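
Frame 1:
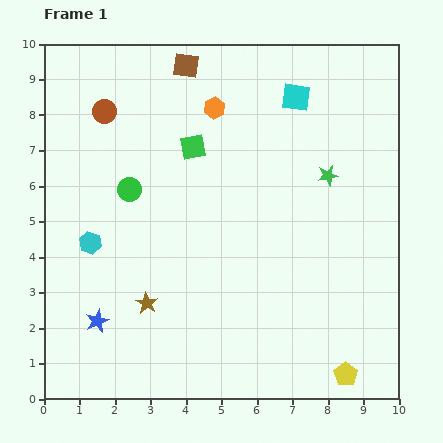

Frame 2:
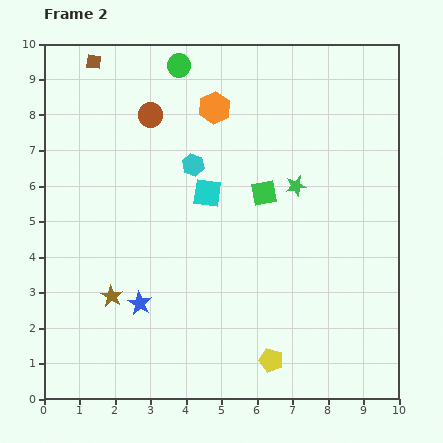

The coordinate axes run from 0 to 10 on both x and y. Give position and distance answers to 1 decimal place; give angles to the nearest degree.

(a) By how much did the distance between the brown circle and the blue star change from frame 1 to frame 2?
-0.6

Distance in frame 1: 5.9. Distance in frame 2: 5.3.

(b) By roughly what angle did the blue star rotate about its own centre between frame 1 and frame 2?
19° counter-clockwise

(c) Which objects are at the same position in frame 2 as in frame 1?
the orange hexagon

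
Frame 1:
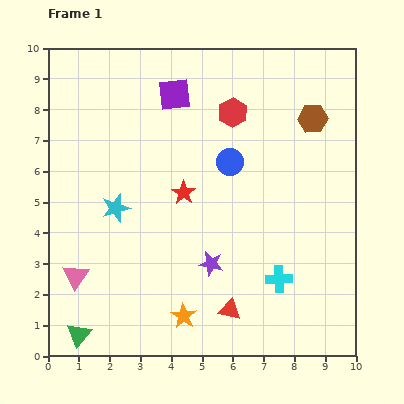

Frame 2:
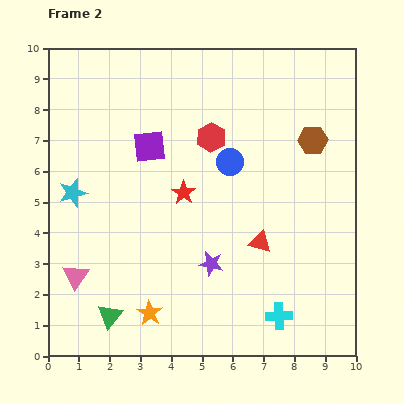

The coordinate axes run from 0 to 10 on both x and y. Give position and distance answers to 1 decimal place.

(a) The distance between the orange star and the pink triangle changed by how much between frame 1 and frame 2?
-1.0

Distance in frame 1: 3.7. Distance in frame 2: 2.7.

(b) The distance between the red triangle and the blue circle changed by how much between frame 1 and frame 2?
-2.0

Distance in frame 1: 4.8. Distance in frame 2: 2.8.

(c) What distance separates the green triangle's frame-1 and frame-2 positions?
1.2

The green triangle moved from (1.0, 0.7) to (2.0, 1.3), a distance of √(1.0² + 0.6²) ≈ 1.2.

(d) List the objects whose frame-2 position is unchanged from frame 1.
the pink triangle, the purple star, the red star, the blue circle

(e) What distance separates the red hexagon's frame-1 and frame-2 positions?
1.1

The red hexagon moved from (6.0, 7.9) to (5.3, 7.1), a distance of √(0.7² + 0.8²) ≈ 1.1.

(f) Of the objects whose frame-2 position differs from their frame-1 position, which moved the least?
the brown hexagon

(moved 0.7)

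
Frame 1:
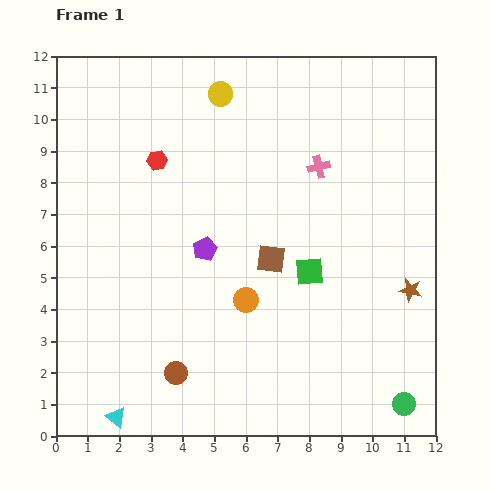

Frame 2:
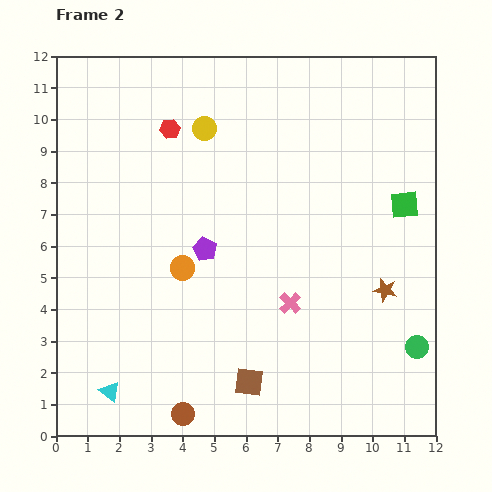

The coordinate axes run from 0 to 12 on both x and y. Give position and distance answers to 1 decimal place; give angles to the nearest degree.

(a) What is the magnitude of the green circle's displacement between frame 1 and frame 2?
1.8

The green circle moved from (11.0, 1.0) to (11.4, 2.8), a distance of √(0.4² + 1.8²) ≈ 1.8.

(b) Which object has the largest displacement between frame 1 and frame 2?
the pink cross

(moved 4.4; next 4.0)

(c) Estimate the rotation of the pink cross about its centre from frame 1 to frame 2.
32° counter-clockwise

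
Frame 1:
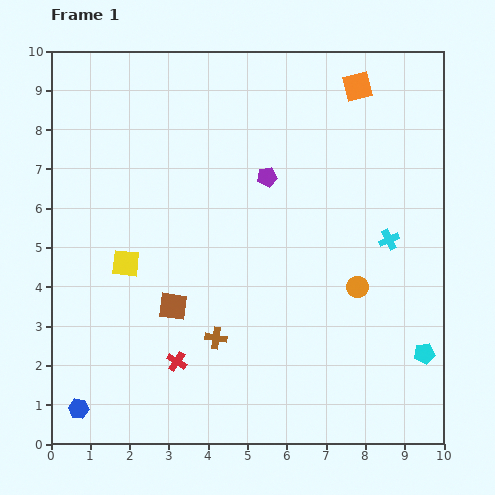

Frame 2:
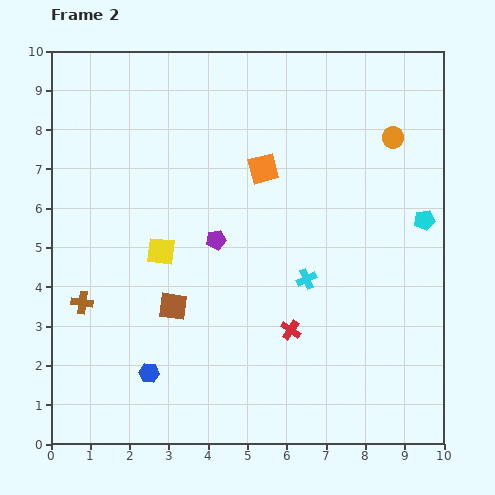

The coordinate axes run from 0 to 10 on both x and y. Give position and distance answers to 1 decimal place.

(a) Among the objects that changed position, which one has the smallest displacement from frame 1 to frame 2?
the yellow square

(moved 0.9)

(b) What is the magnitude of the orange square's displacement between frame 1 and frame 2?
3.2

The orange square moved from (7.8, 9.1) to (5.4, 7.0), a distance of √(2.4² + 2.1²) ≈ 3.2.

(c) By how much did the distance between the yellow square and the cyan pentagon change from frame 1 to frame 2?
-1.2

Distance in frame 1: 7.9. Distance in frame 2: 6.7.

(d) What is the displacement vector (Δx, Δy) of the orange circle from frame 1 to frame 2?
(0.9, 3.8)

The orange circle was at (7.8, 4.0) in frame 1 and (8.7, 7.8) in frame 2.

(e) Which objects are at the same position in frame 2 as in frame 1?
the brown square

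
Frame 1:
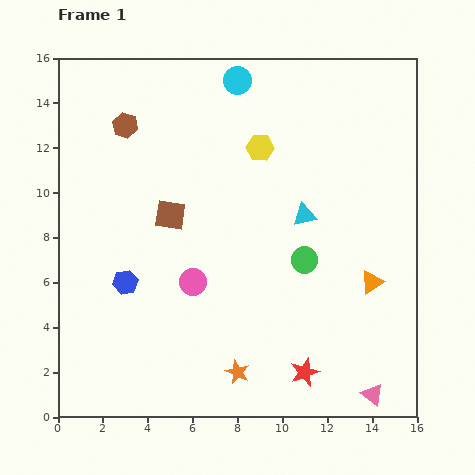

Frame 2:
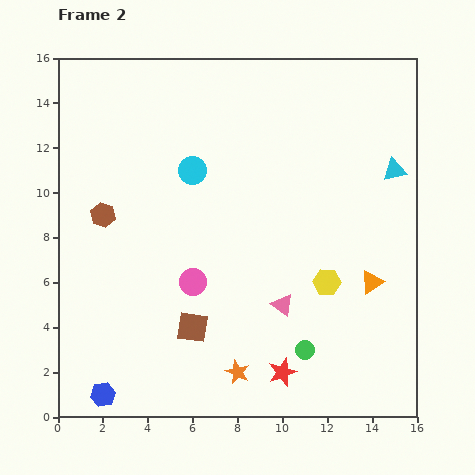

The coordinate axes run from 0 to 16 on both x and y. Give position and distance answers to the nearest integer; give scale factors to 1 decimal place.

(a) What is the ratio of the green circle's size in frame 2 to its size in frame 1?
0.7×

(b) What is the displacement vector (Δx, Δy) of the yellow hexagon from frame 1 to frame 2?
(3, -6)

The yellow hexagon was at (9, 12) in frame 1 and (12, 6) in frame 2.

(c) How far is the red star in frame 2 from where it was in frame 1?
1

The red star moved from (11, 2) to (10, 2), a distance of √(1² + 0²) ≈ 1.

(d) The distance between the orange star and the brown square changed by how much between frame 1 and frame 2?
-5

Distance in frame 1: 8. Distance in frame 2: 3.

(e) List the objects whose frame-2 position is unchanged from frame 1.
the pink circle, the orange star, the orange triangle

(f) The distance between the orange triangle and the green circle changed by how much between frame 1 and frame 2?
+1

Distance in frame 1: 3. Distance in frame 2: 4.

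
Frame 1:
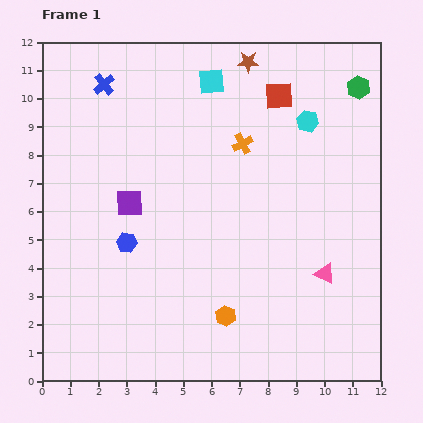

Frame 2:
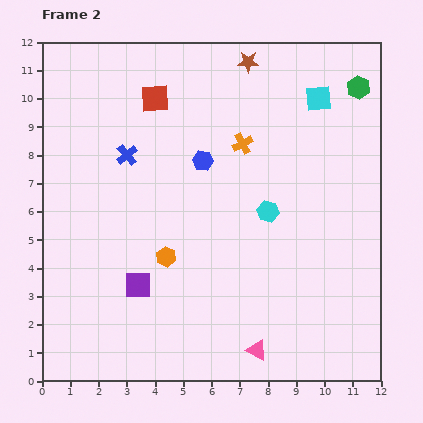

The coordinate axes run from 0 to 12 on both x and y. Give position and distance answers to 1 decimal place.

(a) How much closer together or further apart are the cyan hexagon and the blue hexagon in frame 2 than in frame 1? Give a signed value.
-4.8

Distance in frame 1: 7.7. Distance in frame 2: 2.9.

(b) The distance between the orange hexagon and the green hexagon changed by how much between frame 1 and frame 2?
-0.3

Distance in frame 1: 9.4. Distance in frame 2: 9.1.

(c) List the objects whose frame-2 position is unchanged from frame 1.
the orange cross, the green hexagon, the brown star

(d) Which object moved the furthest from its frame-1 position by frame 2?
the red square

(moved 4.4; next 4.0)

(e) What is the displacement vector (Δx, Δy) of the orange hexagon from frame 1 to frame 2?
(-2.1, 2.1)

The orange hexagon was at (6.5, 2.3) in frame 1 and (4.4, 4.4) in frame 2.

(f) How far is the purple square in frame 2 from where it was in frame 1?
2.9

The purple square moved from (3.1, 6.3) to (3.4, 3.4), a distance of √(0.3² + 2.9²) ≈ 2.9.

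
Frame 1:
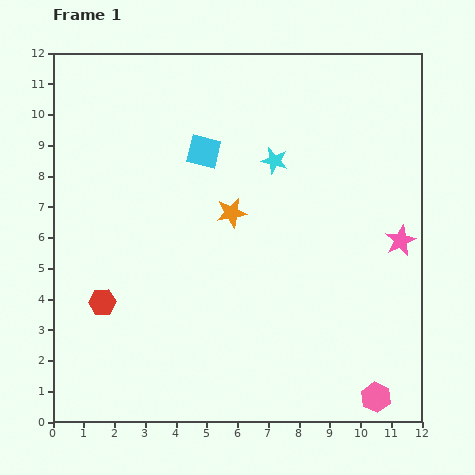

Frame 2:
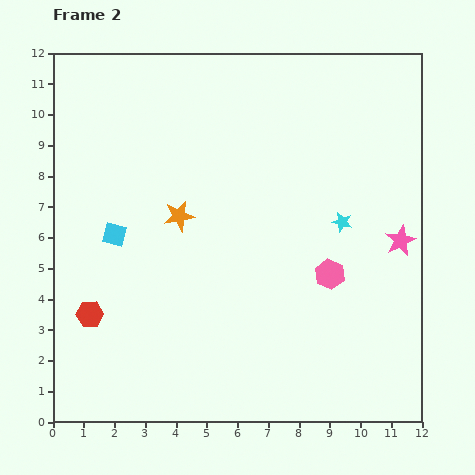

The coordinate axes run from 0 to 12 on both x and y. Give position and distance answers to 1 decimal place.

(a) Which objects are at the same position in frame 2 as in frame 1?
the pink star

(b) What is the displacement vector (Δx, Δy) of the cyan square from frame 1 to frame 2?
(-2.9, -2.7)

The cyan square was at (4.9, 8.8) in frame 1 and (2.0, 6.1) in frame 2.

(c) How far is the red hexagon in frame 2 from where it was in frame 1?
0.6

The red hexagon moved from (1.6, 3.9) to (1.2, 3.5), a distance of √(0.4² + 0.4²) ≈ 0.6.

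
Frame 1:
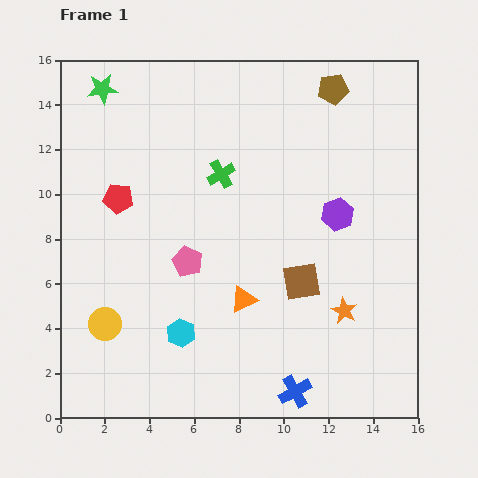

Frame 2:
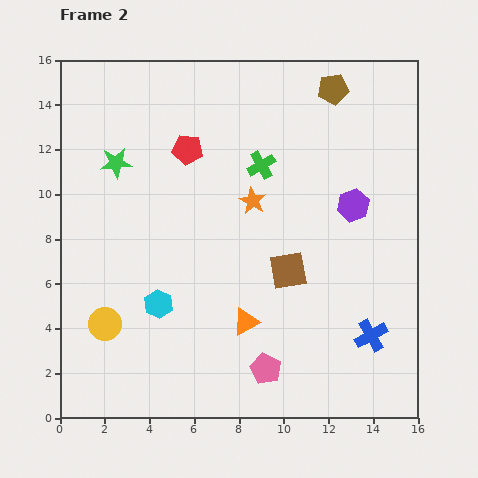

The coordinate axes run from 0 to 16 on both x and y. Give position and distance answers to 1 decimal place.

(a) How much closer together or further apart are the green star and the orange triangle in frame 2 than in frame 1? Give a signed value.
-2.1

Distance in frame 1: 11.3. Distance in frame 2: 9.2.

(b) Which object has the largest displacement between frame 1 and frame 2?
the orange star

(moved 6.4; next 5.9)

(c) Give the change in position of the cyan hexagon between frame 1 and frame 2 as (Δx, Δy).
(-1.0, 1.3)

The cyan hexagon was at (5.4, 3.8) in frame 1 and (4.4, 5.1) in frame 2.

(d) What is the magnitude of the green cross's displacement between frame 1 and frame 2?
1.8

The green cross moved from (7.2, 10.9) to (9.0, 11.3), a distance of √(1.8² + 0.4²) ≈ 1.8.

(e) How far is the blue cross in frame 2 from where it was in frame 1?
4.2

The blue cross moved from (10.5, 1.2) to (13.9, 3.7), a distance of √(3.4² + 2.5²) ≈ 4.2.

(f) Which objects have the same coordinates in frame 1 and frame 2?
the brown pentagon, the yellow circle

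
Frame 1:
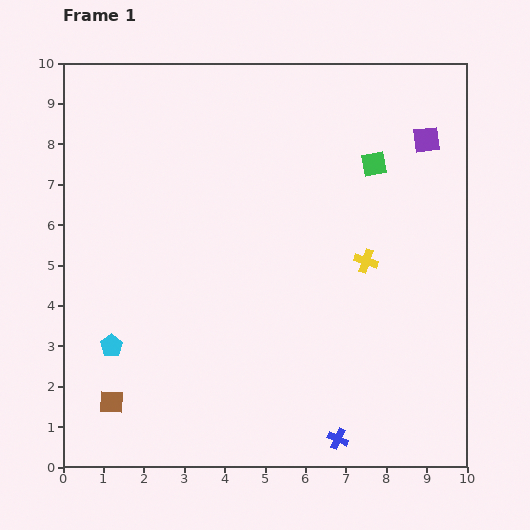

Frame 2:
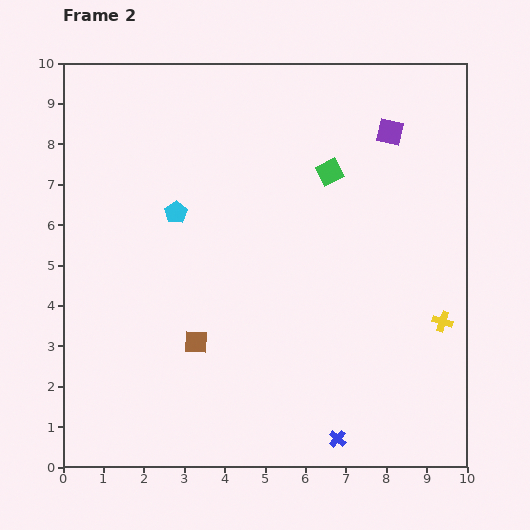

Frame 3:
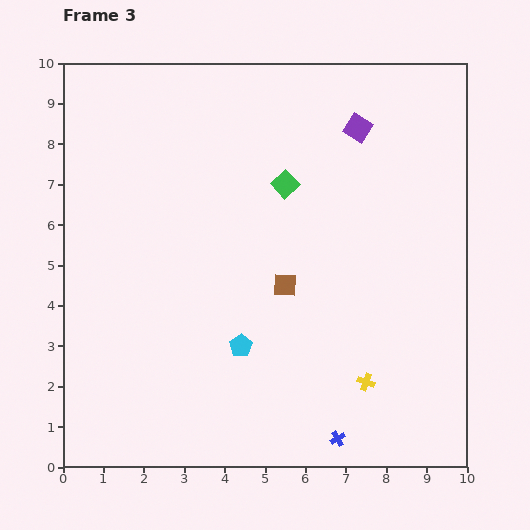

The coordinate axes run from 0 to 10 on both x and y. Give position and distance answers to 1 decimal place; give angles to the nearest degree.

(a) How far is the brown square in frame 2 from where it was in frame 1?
2.6

The brown square moved from (1.2, 1.6) to (3.3, 3.1), a distance of √(2.1² + 1.5²) ≈ 2.6.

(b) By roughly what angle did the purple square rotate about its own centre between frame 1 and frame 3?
40° clockwise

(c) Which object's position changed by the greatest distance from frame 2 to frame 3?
the cyan pentagon

(moved 3.7; next 2.6)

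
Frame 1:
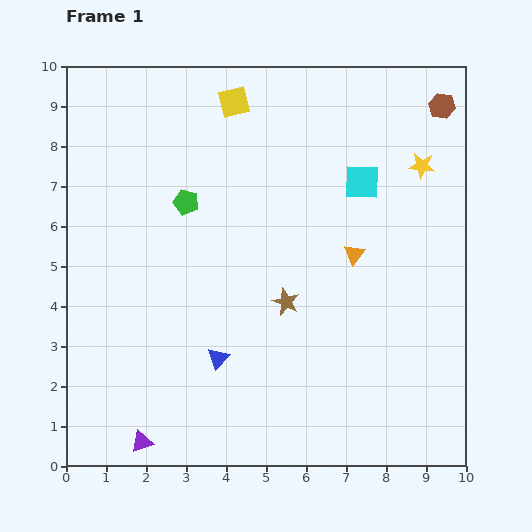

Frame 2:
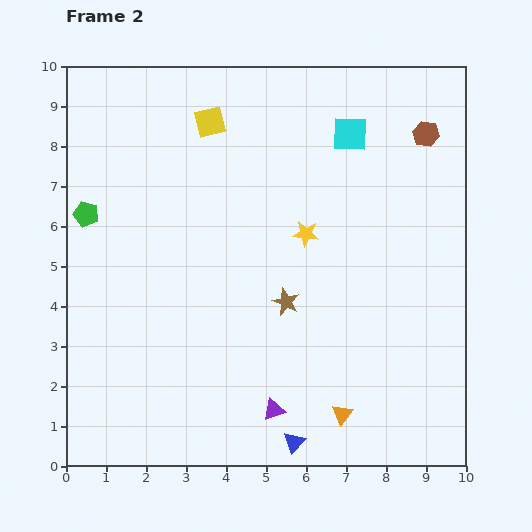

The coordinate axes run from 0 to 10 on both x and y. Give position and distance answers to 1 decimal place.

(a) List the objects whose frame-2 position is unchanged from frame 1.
the brown star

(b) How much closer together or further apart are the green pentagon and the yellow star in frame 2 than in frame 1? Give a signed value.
-0.5

Distance in frame 1: 6.0. Distance in frame 2: 5.5.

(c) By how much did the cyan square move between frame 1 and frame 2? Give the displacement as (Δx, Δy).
(-0.3, 1.2)

The cyan square was at (7.4, 7.1) in frame 1 and (7.1, 8.3) in frame 2.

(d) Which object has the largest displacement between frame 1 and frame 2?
the orange triangle

(moved 4.0; next 3.4)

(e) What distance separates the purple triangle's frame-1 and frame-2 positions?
3.4

The purple triangle moved from (1.9, 0.6) to (5.2, 1.4), a distance of √(3.3² + 0.8²) ≈ 3.4.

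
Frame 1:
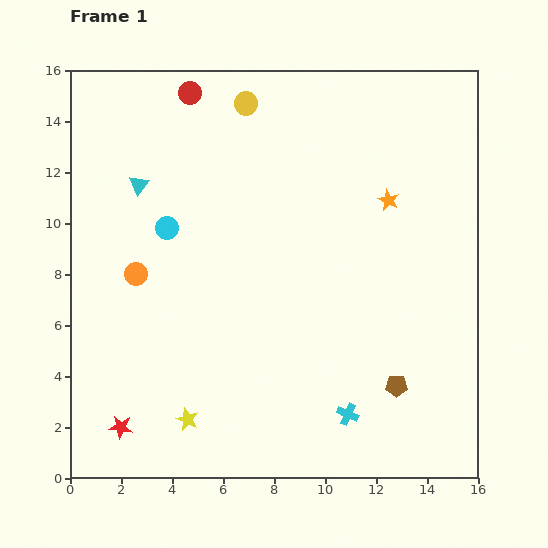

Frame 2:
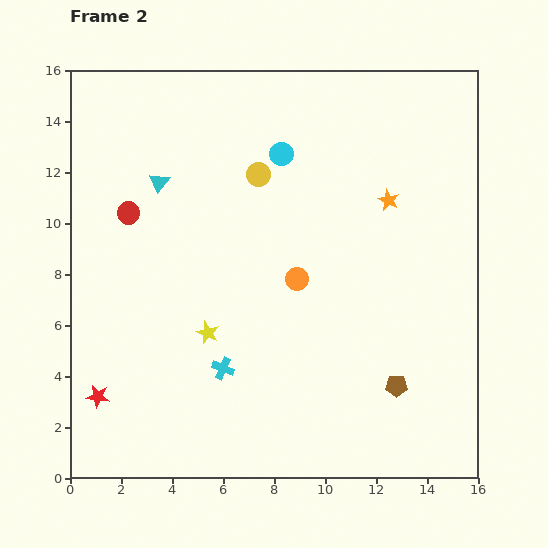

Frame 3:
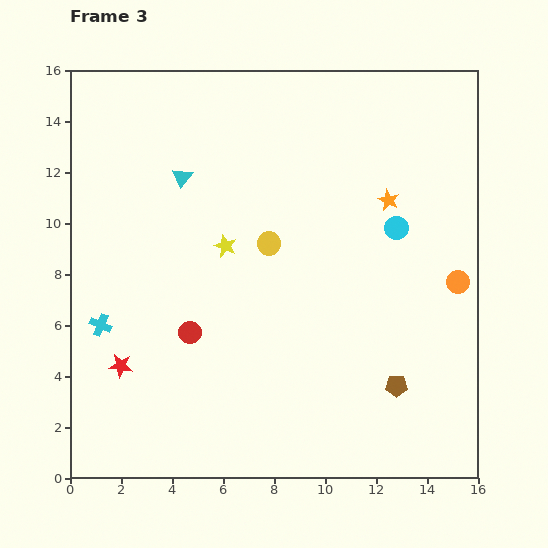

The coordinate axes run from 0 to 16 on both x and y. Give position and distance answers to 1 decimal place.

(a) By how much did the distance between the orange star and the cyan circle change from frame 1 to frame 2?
-4.2

Distance in frame 1: 8.8. Distance in frame 2: 4.6.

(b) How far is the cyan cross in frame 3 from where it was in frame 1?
10.3

The cyan cross moved from (10.9, 2.5) to (1.2, 6.0), a distance of √(9.7² + 3.5²) ≈ 10.3.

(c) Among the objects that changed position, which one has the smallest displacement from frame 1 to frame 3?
the cyan triangle

(moved 1.7)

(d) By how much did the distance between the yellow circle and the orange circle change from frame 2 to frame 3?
+3.2

Distance in frame 2: 4.4. Distance in frame 3: 7.6.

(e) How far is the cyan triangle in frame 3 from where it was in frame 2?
0.9

The cyan triangle moved from (3.5, 11.6) to (4.4, 11.8), a distance of √(0.9² + 0.2²) ≈ 0.9.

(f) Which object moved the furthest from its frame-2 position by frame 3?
the orange circle

(moved 6.3; next 5.4)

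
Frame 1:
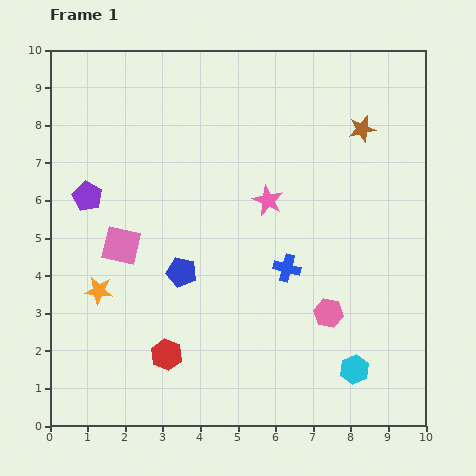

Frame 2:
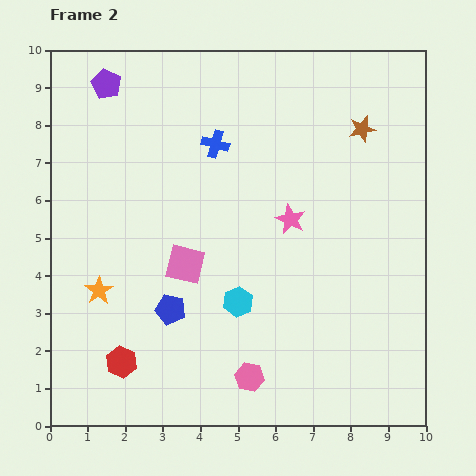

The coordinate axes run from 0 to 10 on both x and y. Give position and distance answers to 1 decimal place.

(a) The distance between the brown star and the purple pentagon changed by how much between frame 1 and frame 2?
-0.6

Distance in frame 1: 7.5. Distance in frame 2: 6.9.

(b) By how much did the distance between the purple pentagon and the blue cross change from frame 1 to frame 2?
-2.3

Distance in frame 1: 5.6. Distance in frame 2: 3.3.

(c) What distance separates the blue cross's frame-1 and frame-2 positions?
3.8

The blue cross moved from (6.3, 4.2) to (4.4, 7.5), a distance of √(1.9² + 3.3²) ≈ 3.8.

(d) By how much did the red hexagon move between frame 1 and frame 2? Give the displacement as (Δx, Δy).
(-1.2, -0.2)

The red hexagon was at (3.1, 1.9) in frame 1 and (1.9, 1.7) in frame 2.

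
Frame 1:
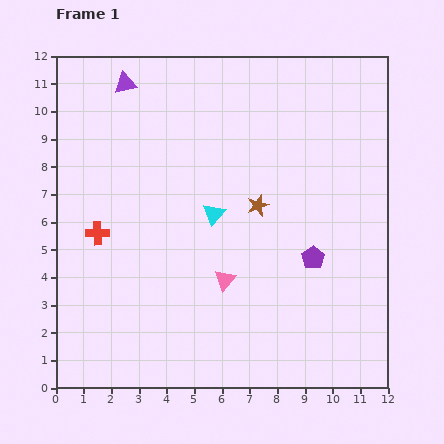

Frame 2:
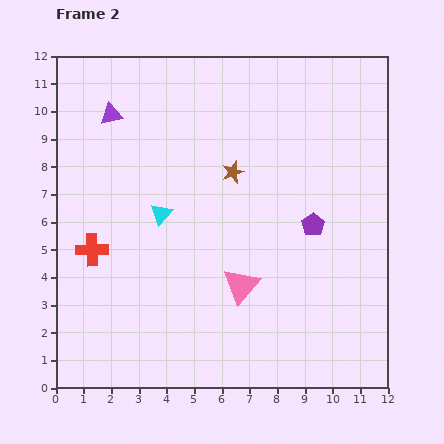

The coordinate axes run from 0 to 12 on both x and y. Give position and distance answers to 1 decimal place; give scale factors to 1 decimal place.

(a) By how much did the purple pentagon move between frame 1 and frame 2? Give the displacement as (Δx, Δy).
(0.0, 1.2)

The purple pentagon was at (9.3, 4.7) in frame 1 and (9.3, 5.9) in frame 2.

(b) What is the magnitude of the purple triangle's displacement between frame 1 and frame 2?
1.2

The purple triangle moved from (2.5, 11.0) to (2.0, 9.9), a distance of √(0.5² + 1.1²) ≈ 1.2.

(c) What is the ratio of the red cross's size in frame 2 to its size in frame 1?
1.4×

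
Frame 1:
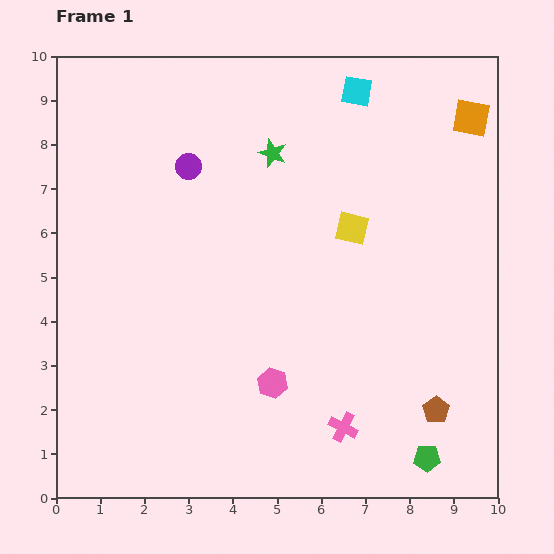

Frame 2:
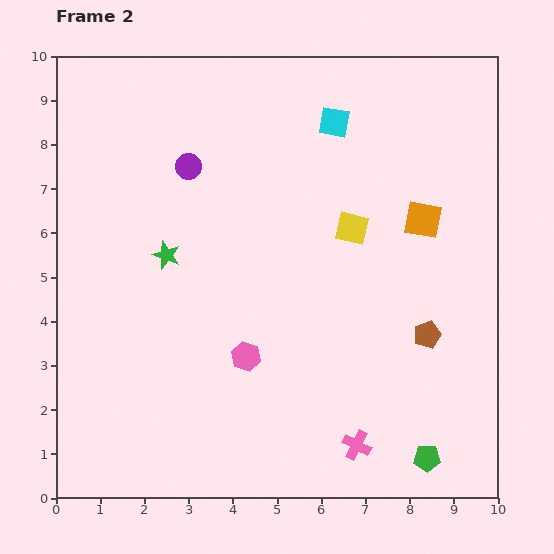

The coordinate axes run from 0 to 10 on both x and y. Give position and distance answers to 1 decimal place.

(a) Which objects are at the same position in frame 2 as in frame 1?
the purple circle, the green pentagon, the yellow square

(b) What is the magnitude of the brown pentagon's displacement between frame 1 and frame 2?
1.7

The brown pentagon moved from (8.6, 2.0) to (8.4, 3.7), a distance of √(0.2² + 1.7²) ≈ 1.7.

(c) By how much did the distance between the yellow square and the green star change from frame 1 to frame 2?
+1.7

Distance in frame 1: 2.5. Distance in frame 2: 4.2.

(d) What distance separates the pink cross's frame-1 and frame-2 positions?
0.5

The pink cross moved from (6.5, 1.6) to (6.8, 1.2), a distance of √(0.3² + 0.4²) ≈ 0.5.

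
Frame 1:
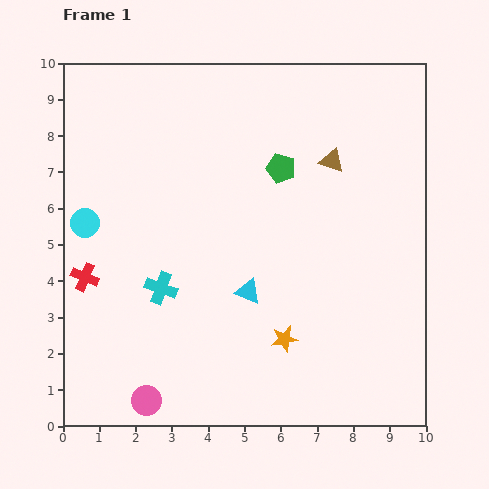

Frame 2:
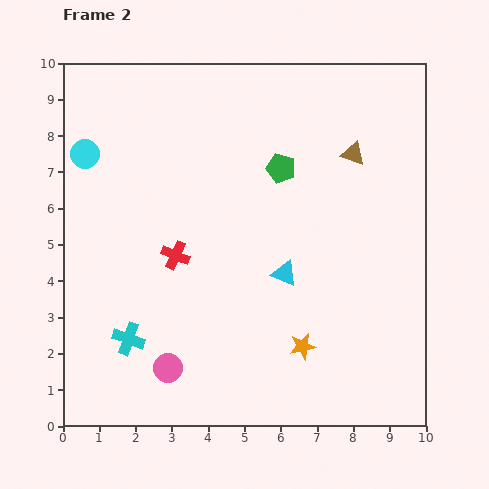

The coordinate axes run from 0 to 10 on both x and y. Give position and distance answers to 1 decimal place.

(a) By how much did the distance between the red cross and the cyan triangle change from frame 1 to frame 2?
-1.5

Distance in frame 1: 4.5. Distance in frame 2: 3.0.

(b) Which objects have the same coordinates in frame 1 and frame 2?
the green pentagon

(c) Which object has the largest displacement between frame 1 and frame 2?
the red cross

(moved 2.6; next 1.9)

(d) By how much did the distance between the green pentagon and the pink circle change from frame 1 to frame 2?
-1.1

Distance in frame 1: 7.4. Distance in frame 2: 6.3.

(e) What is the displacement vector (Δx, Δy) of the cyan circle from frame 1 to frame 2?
(0.0, 1.9)

The cyan circle was at (0.6, 5.6) in frame 1 and (0.6, 7.5) in frame 2.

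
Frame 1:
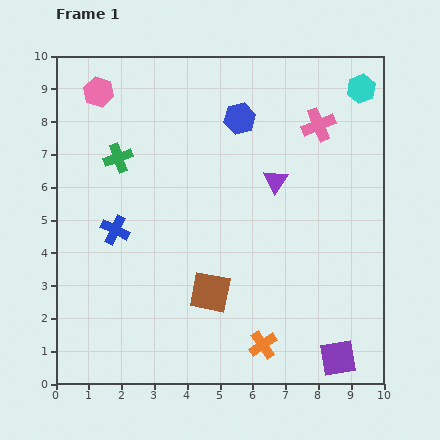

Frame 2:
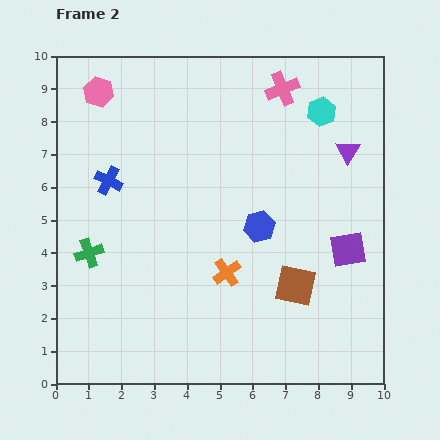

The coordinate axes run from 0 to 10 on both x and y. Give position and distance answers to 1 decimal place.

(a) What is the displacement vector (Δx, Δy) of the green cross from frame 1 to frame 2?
(-0.9, -2.9)

The green cross was at (1.9, 6.9) in frame 1 and (1.0, 4.0) in frame 2.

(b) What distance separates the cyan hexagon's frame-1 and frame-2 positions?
1.4

The cyan hexagon moved from (9.3, 9.0) to (8.1, 8.3), a distance of √(1.2² + 0.7²) ≈ 1.4.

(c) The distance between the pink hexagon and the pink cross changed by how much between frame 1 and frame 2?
-1.2

Distance in frame 1: 6.8. Distance in frame 2: 5.6.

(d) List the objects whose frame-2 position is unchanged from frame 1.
the pink hexagon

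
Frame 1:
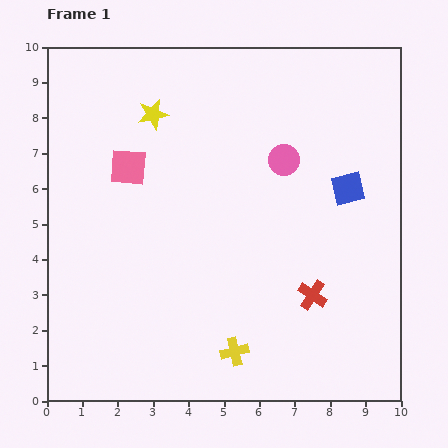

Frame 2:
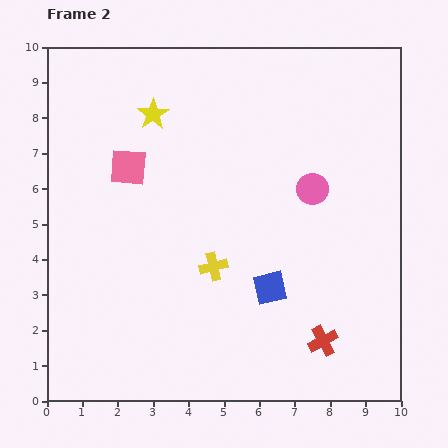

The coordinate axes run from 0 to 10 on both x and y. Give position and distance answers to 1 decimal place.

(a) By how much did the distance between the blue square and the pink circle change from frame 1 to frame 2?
+1.0

Distance in frame 1: 2.0. Distance in frame 2: 3.0.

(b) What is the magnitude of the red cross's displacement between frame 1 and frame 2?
1.3

The red cross moved from (7.5, 3.0) to (7.8, 1.7), a distance of √(0.3² + 1.3²) ≈ 1.3.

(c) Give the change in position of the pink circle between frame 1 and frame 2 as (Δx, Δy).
(0.8, -0.8)

The pink circle was at (6.7, 6.8) in frame 1 and (7.5, 6.0) in frame 2.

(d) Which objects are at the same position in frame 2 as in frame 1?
the pink square, the yellow star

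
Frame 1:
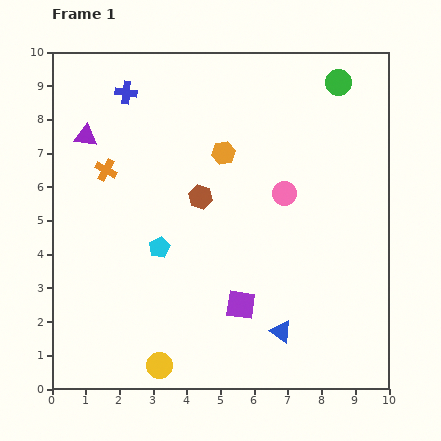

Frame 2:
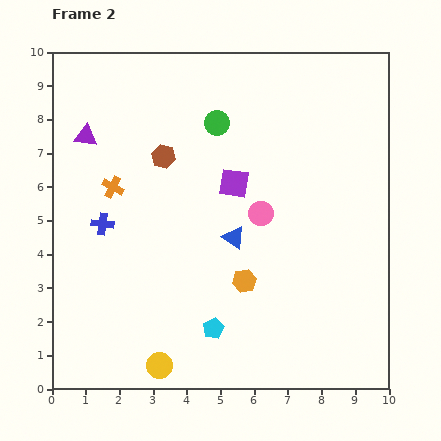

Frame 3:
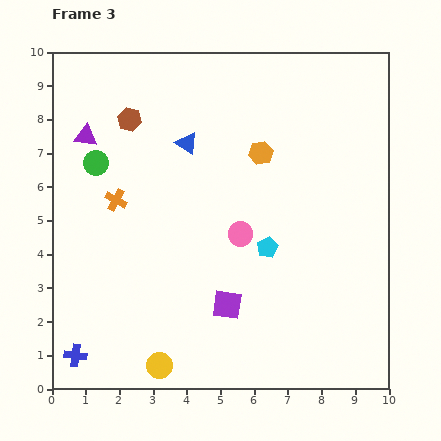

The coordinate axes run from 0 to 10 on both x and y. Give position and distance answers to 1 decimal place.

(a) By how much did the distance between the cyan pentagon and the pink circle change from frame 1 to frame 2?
-0.3

Distance in frame 1: 4.0. Distance in frame 2: 3.7.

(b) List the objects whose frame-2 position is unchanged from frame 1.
the yellow circle, the purple triangle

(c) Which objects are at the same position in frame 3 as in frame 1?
the yellow circle, the purple triangle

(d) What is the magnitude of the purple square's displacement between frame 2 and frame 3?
3.6

The purple square moved from (5.4, 6.1) to (5.2, 2.5), a distance of √(0.2² + 3.6²) ≈ 3.6.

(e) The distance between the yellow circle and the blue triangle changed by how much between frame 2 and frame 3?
+2.2

Distance in frame 2: 4.4. Distance in frame 3: 6.6.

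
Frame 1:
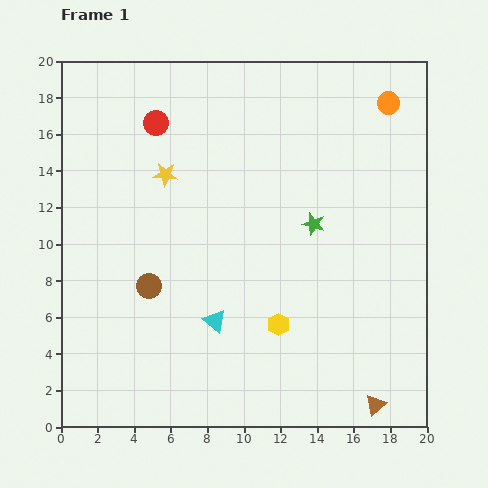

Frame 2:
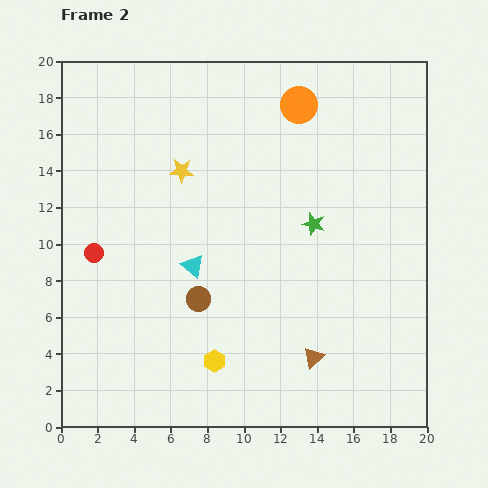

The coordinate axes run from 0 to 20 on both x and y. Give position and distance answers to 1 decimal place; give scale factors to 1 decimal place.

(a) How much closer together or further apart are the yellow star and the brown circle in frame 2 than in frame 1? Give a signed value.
+0.9

Distance in frame 1: 6.2. Distance in frame 2: 7.1.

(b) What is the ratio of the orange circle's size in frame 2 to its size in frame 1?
1.6×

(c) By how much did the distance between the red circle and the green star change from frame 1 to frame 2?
+1.9

Distance in frame 1: 10.2. Distance in frame 2: 12.1.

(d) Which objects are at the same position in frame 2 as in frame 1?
the green star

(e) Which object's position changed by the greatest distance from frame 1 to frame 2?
the red circle

(moved 7.9; next 4.9)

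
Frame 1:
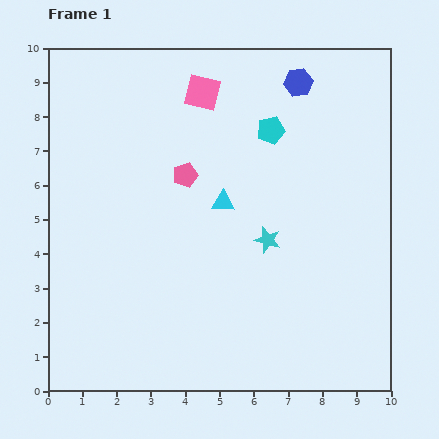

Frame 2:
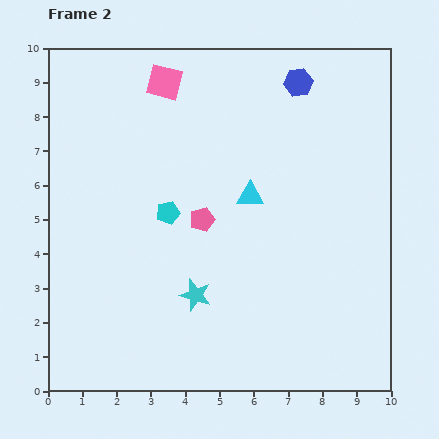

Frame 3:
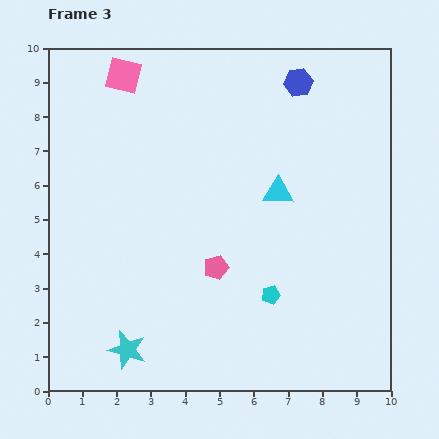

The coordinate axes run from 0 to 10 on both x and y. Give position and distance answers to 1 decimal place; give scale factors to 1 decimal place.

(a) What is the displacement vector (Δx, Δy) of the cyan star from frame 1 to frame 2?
(-2.1, -1.6)

The cyan star was at (6.4, 4.4) in frame 1 and (4.3, 2.8) in frame 2.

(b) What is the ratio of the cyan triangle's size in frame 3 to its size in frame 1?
1.3×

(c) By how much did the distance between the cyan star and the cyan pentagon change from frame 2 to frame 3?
+2.0

Distance in frame 2: 2.5. Distance in frame 3: 4.5.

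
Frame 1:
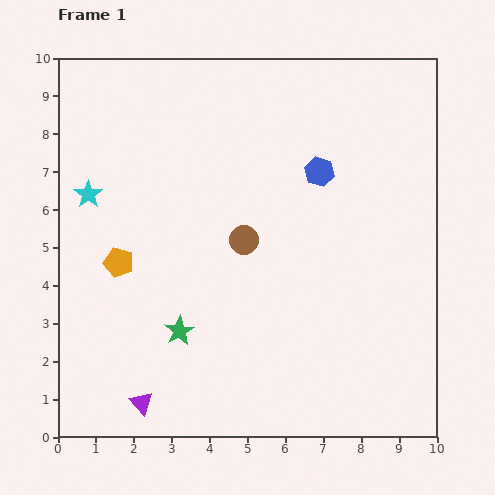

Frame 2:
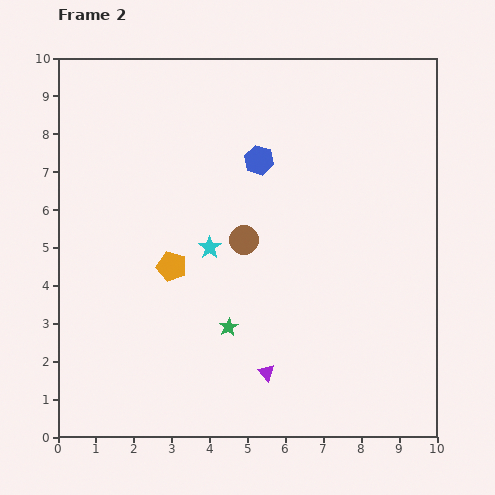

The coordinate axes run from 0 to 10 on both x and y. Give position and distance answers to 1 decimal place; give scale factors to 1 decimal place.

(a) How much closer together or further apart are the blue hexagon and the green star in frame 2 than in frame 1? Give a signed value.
-1.1

Distance in frame 1: 5.6. Distance in frame 2: 4.5.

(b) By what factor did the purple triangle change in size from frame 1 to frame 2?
0.7×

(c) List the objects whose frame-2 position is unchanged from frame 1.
the brown circle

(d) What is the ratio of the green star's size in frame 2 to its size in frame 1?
0.6×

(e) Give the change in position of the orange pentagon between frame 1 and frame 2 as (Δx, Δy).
(1.4, -0.1)

The orange pentagon was at (1.6, 4.6) in frame 1 and (3.0, 4.5) in frame 2.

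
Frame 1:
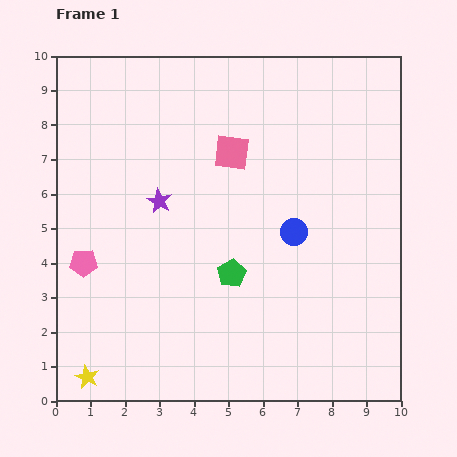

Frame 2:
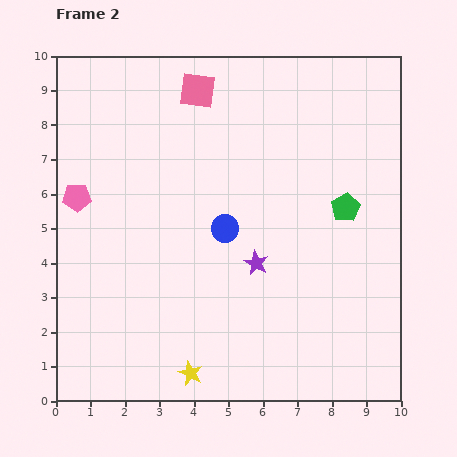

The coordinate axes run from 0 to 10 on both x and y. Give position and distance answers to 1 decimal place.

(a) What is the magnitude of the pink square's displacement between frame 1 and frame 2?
2.1

The pink square moved from (5.1, 7.2) to (4.1, 9.0), a distance of √(1.0² + 1.8²) ≈ 2.1.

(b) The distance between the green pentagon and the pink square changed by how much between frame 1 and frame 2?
+2.0

Distance in frame 1: 3.5. Distance in frame 2: 5.5.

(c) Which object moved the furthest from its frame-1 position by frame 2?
the green pentagon

(moved 3.8; next 3.3)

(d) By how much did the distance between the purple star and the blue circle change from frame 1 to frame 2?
-2.7

Distance in frame 1: 4.0. Distance in frame 2: 1.3.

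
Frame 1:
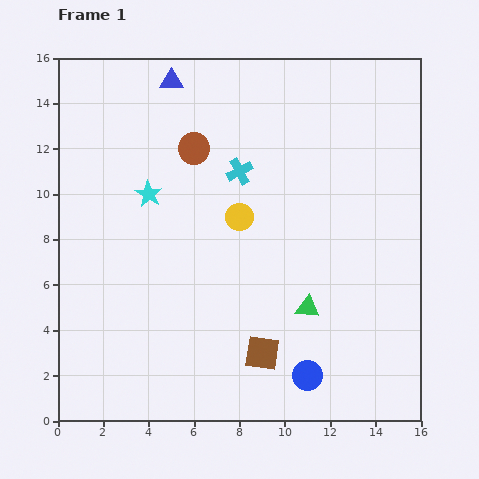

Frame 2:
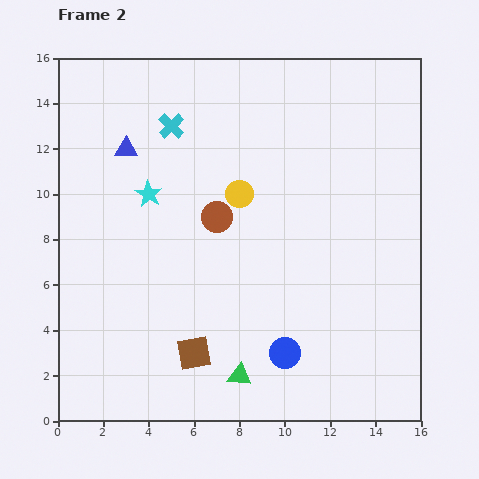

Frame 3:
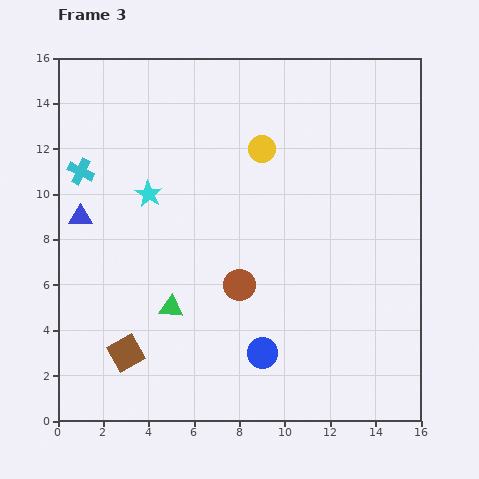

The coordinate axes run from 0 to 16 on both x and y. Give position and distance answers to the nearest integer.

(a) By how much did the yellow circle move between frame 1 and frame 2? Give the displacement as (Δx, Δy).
(0, 1)

The yellow circle was at (8, 9) in frame 1 and (8, 10) in frame 2.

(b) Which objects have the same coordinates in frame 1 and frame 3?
the cyan star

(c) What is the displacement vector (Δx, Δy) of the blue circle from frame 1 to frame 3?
(-2, 1)

The blue circle was at (11, 2) in frame 1 and (9, 3) in frame 3.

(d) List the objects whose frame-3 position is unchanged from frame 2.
the cyan star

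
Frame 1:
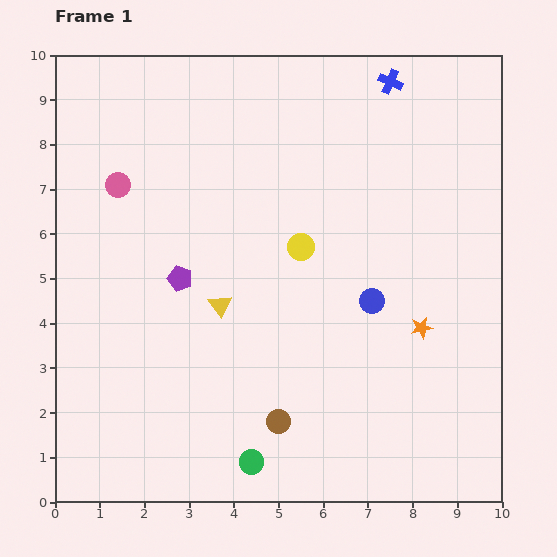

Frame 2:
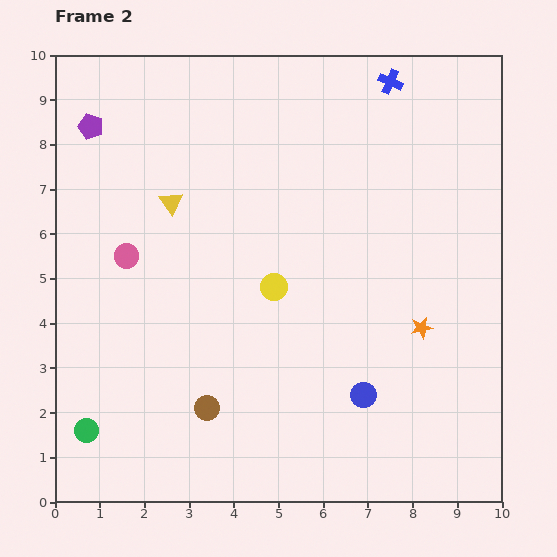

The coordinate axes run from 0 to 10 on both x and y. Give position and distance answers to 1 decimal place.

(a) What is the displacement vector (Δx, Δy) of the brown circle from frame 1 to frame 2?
(-1.6, 0.3)

The brown circle was at (5.0, 1.8) in frame 1 and (3.4, 2.1) in frame 2.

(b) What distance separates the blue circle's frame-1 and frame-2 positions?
2.1

The blue circle moved from (7.1, 4.5) to (6.9, 2.4), a distance of √(0.2² + 2.1²) ≈ 2.1.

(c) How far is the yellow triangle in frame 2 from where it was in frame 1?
2.5

The yellow triangle moved from (3.7, 4.4) to (2.6, 6.7), a distance of √(1.1² + 2.3²) ≈ 2.5.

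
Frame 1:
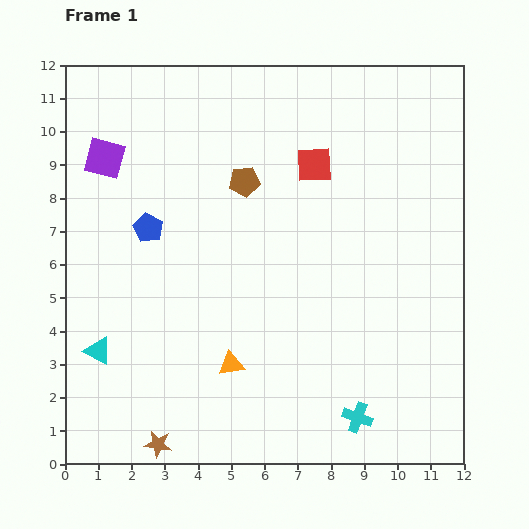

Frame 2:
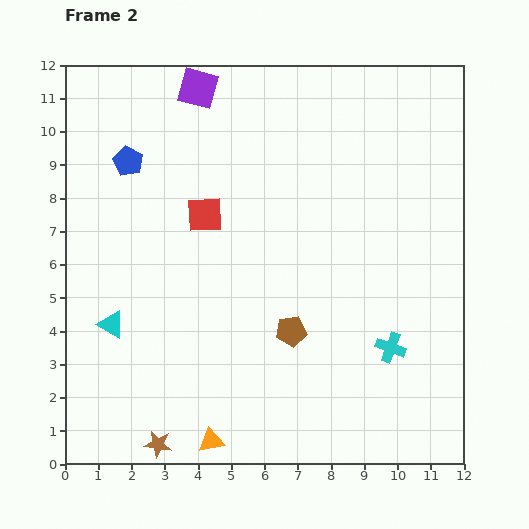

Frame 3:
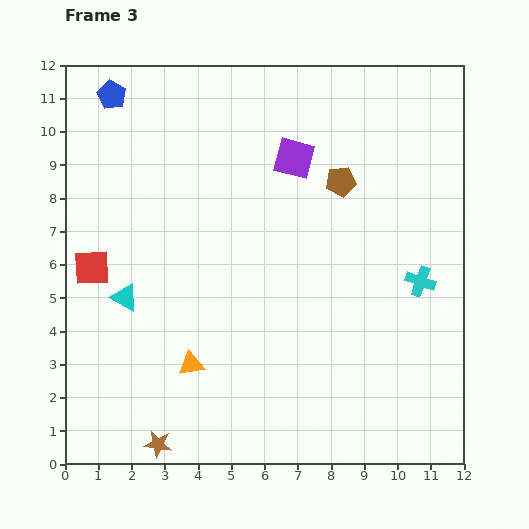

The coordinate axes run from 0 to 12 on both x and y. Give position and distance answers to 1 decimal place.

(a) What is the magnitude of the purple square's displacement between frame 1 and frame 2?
3.5

The purple square moved from (1.2, 9.2) to (4.0, 11.3), a distance of √(2.8² + 2.1²) ≈ 3.5.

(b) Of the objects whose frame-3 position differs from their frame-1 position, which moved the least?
the orange triangle

(moved 1.2)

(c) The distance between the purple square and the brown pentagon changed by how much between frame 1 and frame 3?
-2.7

Distance in frame 1: 4.3. Distance in frame 3: 1.6.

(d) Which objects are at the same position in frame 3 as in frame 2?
the brown star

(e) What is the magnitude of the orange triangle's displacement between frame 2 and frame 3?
2.4

The orange triangle moved from (4.4, 0.7) to (3.8, 3.0), a distance of √(0.6² + 2.3²) ≈ 2.4.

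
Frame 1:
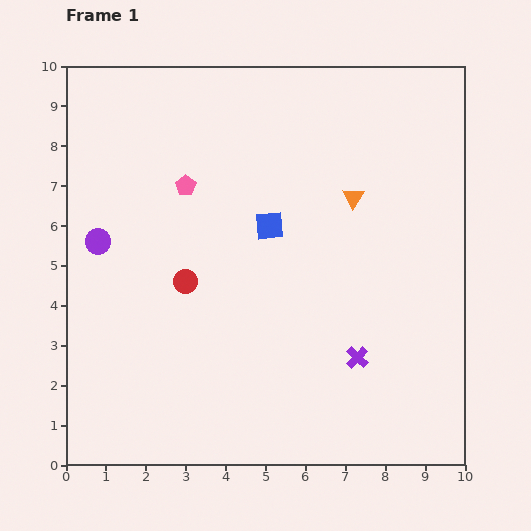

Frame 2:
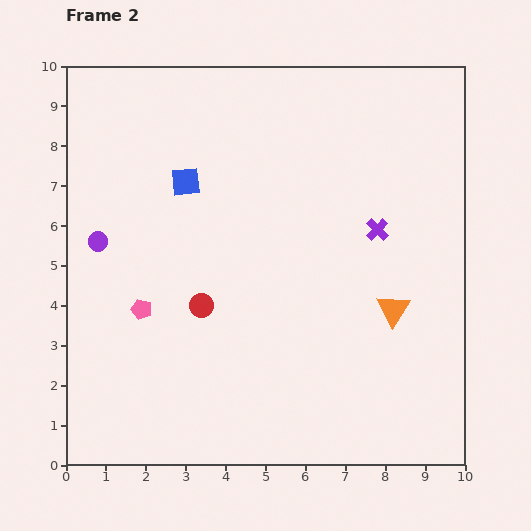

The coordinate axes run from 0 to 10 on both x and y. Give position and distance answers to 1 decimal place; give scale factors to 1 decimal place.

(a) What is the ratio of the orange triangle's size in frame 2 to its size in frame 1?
1.6×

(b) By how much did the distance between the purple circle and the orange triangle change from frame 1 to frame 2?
+1.1

Distance in frame 1: 6.5. Distance in frame 2: 7.6.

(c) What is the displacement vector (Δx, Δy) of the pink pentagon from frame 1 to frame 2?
(-1.1, -3.1)

The pink pentagon was at (3.0, 7.0) in frame 1 and (1.9, 3.9) in frame 2.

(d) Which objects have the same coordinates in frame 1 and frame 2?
the purple circle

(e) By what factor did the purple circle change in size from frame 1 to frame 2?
0.8×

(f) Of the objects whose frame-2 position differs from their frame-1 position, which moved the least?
the red circle

(moved 0.7)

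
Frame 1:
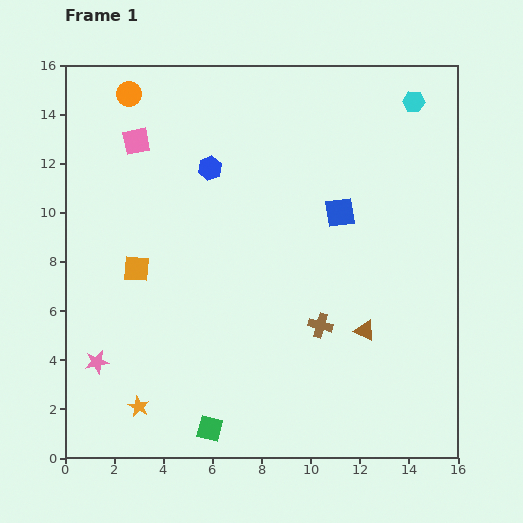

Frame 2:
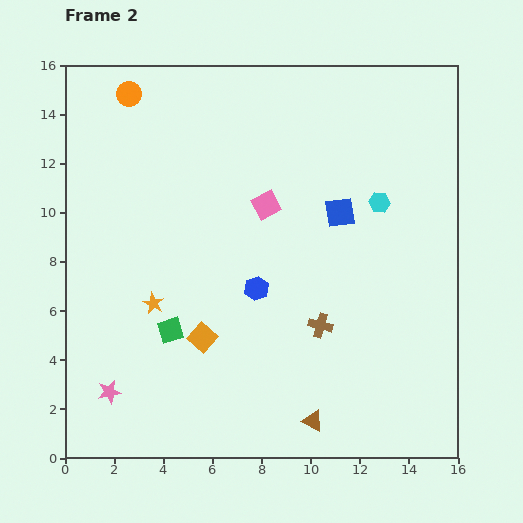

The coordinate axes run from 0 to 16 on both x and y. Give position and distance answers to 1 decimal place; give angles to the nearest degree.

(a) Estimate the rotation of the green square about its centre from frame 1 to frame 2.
31° counter-clockwise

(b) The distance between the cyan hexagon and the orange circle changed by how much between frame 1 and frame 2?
-0.5

Distance in frame 1: 11.6. Distance in frame 2: 11.1.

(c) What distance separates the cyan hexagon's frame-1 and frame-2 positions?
4.3

The cyan hexagon moved from (14.2, 14.5) to (12.8, 10.4), a distance of √(1.4² + 4.1²) ≈ 4.3.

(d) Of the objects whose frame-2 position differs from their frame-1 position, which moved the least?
the pink star

(moved 1.3)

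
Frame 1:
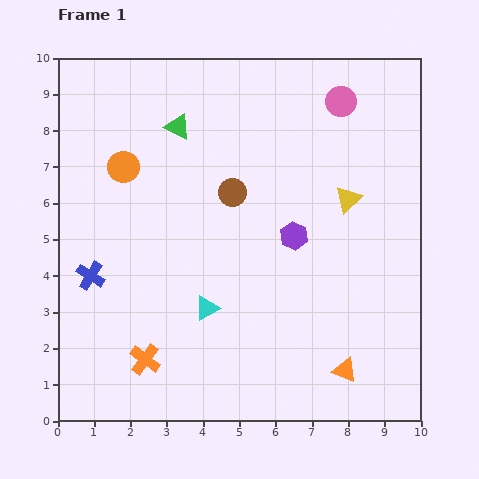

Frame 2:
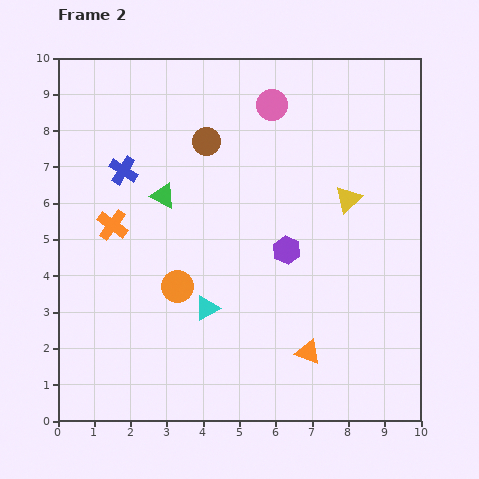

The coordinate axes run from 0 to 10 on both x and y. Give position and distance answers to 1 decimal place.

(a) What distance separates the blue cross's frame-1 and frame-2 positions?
3.0

The blue cross moved from (0.9, 4.0) to (1.8, 6.9), a distance of √(0.9² + 2.9²) ≈ 3.0.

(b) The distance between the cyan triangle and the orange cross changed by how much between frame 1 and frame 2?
+1.3

Distance in frame 1: 2.2. Distance in frame 2: 3.5.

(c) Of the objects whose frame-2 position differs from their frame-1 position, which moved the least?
the purple hexagon

(moved 0.4)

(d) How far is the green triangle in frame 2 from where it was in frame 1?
1.9

The green triangle moved from (3.3, 8.1) to (2.9, 6.2), a distance of √(0.4² + 1.9²) ≈ 1.9.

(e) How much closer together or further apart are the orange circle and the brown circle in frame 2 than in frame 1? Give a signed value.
+1.0

Distance in frame 1: 3.1. Distance in frame 2: 4.1.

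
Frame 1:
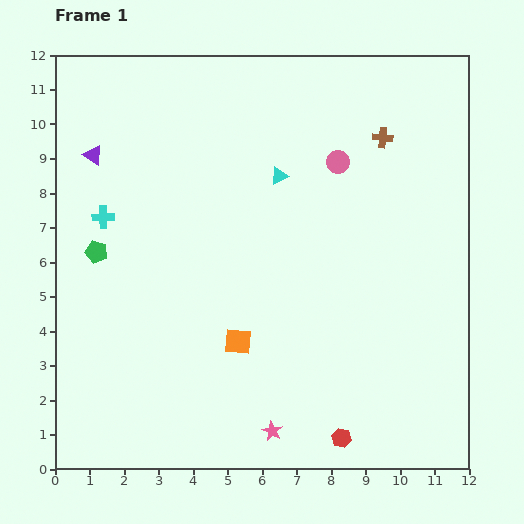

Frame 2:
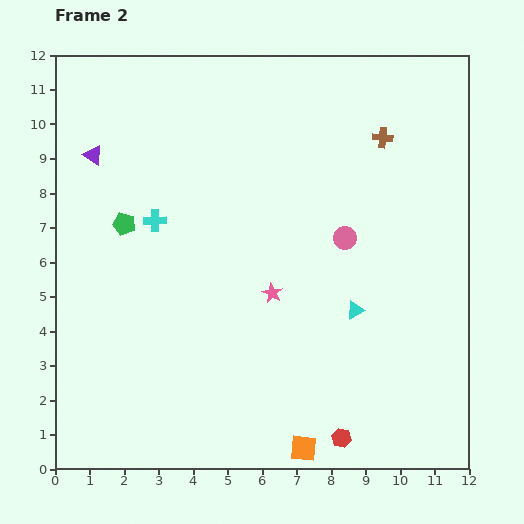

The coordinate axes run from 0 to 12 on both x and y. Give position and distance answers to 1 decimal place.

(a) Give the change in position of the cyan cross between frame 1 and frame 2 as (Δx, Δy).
(1.5, -0.1)

The cyan cross was at (1.4, 7.3) in frame 1 and (2.9, 7.2) in frame 2.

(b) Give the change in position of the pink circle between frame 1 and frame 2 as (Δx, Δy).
(0.2, -2.2)

The pink circle was at (8.2, 8.9) in frame 1 and (8.4, 6.7) in frame 2.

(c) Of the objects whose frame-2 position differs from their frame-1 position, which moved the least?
the green pentagon

(moved 1.1)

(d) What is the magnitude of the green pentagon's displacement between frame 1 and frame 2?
1.1

The green pentagon moved from (1.2, 6.3) to (2.0, 7.1), a distance of √(0.8² + 0.8²) ≈ 1.1.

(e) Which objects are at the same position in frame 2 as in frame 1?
the purple triangle, the red hexagon, the brown cross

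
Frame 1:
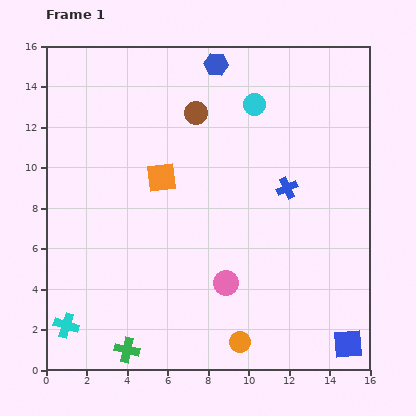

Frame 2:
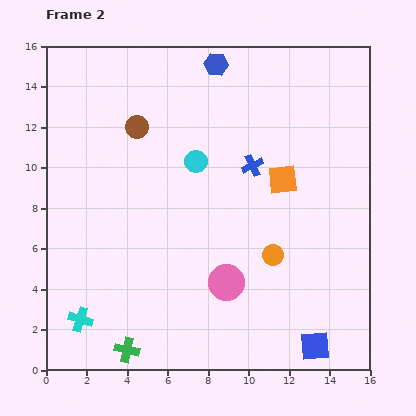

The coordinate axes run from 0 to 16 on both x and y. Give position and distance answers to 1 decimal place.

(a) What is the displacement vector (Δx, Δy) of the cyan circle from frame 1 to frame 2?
(-2.9, -2.8)

The cyan circle was at (10.3, 13.1) in frame 1 and (7.4, 10.3) in frame 2.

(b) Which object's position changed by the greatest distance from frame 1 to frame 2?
the orange square

(moved 6.0; next 4.6)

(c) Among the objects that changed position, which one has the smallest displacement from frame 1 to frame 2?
the cyan cross

(moved 0.8)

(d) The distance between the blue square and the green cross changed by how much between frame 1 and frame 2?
-1.6

Distance in frame 1: 10.9. Distance in frame 2: 9.3.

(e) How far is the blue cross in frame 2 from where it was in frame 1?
2.0

The blue cross moved from (11.9, 9.0) to (10.2, 10.1), a distance of √(1.7² + 1.1²) ≈ 2.0.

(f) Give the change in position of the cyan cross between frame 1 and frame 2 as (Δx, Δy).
(0.7, 0.3)

The cyan cross was at (1.0, 2.2) in frame 1 and (1.7, 2.5) in frame 2.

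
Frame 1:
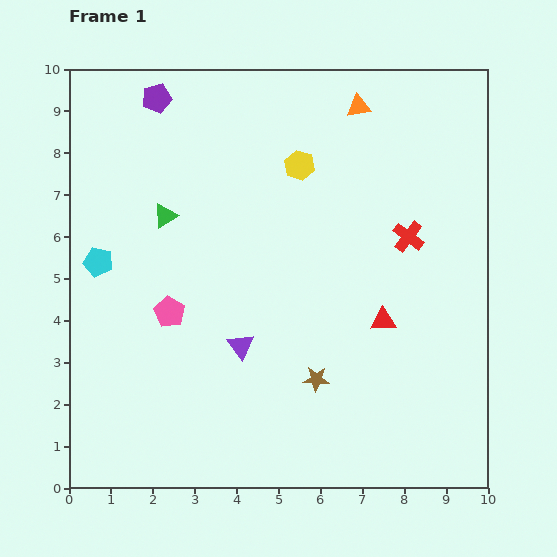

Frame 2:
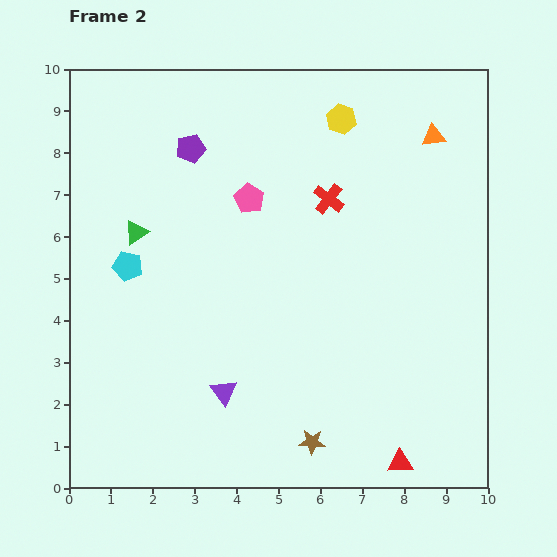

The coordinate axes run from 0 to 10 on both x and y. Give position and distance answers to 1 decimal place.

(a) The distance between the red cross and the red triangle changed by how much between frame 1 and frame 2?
+4.4

Distance in frame 1: 2.1. Distance in frame 2: 6.5.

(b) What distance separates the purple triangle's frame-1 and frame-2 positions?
1.2

The purple triangle moved from (4.1, 3.4) to (3.7, 2.3), a distance of √(0.4² + 1.1²) ≈ 1.2.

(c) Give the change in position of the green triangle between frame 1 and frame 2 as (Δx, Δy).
(-0.7, -0.4)

The green triangle was at (2.3, 6.5) in frame 1 and (1.6, 6.1) in frame 2.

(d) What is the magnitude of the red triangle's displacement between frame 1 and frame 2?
3.4

The red triangle moved from (7.5, 4.0) to (7.9, 0.6), a distance of √(0.4² + 3.4²) ≈ 3.4.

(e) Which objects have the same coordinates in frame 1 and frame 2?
none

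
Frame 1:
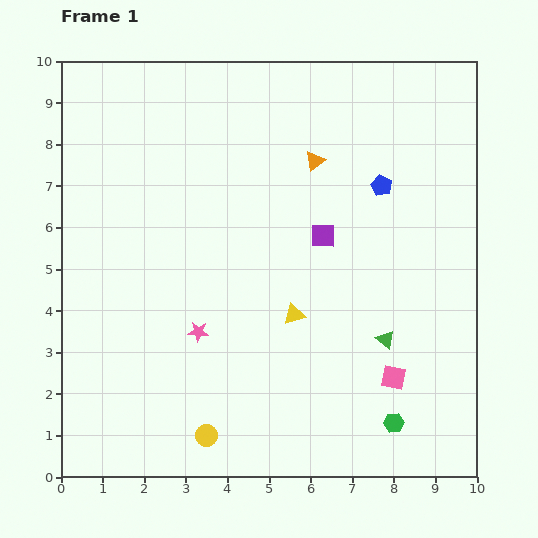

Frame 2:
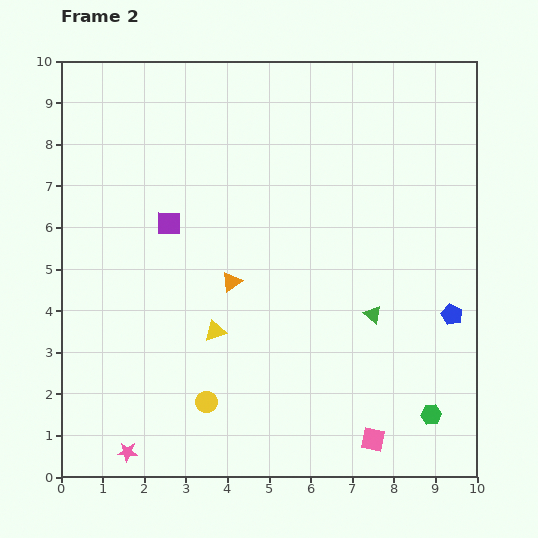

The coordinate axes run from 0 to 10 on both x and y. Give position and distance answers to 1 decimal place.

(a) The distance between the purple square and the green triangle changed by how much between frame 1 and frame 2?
+2.5

Distance in frame 1: 2.9. Distance in frame 2: 5.4.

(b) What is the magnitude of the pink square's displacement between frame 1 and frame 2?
1.6

The pink square moved from (8.0, 2.4) to (7.5, 0.9), a distance of √(0.5² + 1.5²) ≈ 1.6.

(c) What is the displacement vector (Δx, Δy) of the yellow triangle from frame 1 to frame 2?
(-1.9, -0.4)

The yellow triangle was at (5.6, 3.9) in frame 1 and (3.7, 3.5) in frame 2.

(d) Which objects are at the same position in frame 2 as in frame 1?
none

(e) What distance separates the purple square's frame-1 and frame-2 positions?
3.7

The purple square moved from (6.3, 5.8) to (2.6, 6.1), a distance of √(3.7² + 0.3²) ≈ 3.7.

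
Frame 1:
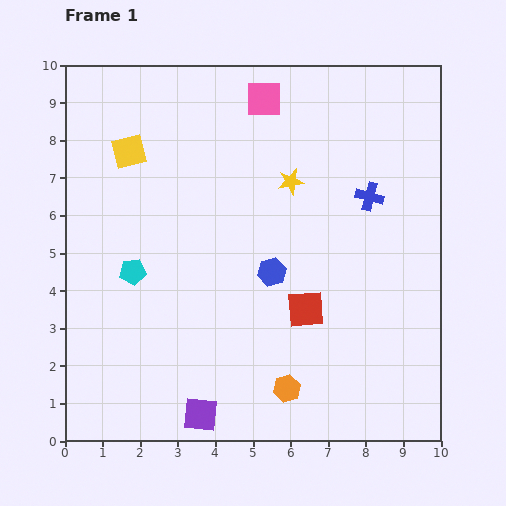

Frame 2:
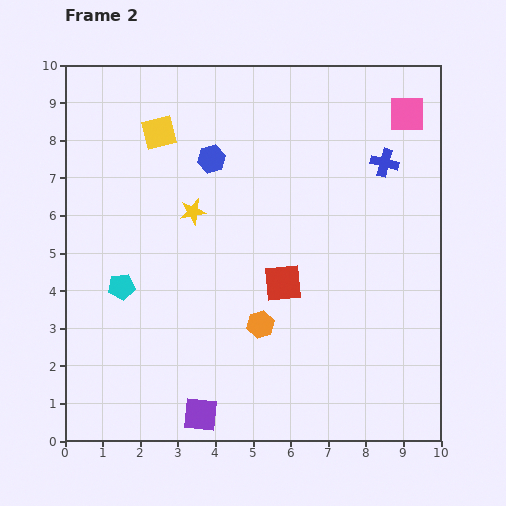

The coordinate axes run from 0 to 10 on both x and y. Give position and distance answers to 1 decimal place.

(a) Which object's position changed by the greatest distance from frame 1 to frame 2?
the pink square

(moved 3.8; next 3.4)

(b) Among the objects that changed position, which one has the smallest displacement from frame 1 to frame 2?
the cyan pentagon

(moved 0.5)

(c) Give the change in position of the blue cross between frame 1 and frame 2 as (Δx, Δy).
(0.4, 0.9)

The blue cross was at (8.1, 6.5) in frame 1 and (8.5, 7.4) in frame 2.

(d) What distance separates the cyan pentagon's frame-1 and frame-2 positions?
0.5

The cyan pentagon moved from (1.8, 4.5) to (1.5, 4.1), a distance of √(0.3² + 0.4²) ≈ 0.5.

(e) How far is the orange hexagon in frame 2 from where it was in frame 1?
1.8

The orange hexagon moved from (5.9, 1.4) to (5.2, 3.1), a distance of √(0.7² + 1.7²) ≈ 1.8.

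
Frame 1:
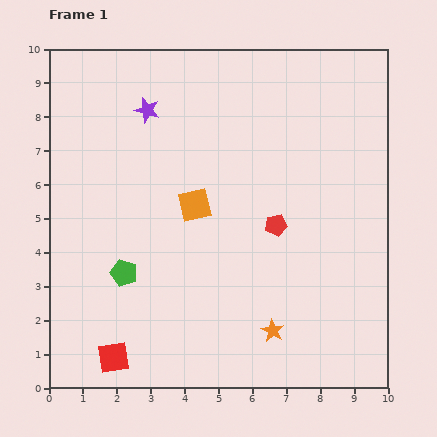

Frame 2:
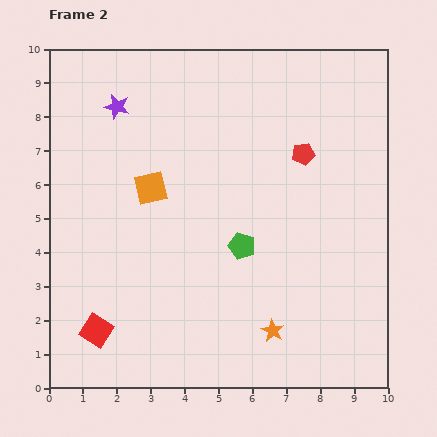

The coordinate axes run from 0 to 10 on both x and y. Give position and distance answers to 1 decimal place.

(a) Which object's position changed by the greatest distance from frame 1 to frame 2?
the green pentagon

(moved 3.6; next 2.2)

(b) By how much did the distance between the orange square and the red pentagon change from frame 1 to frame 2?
+2.1

Distance in frame 1: 2.5. Distance in frame 2: 4.6.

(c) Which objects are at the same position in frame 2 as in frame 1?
the orange star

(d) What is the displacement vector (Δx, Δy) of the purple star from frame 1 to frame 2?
(-0.9, 0.1)

The purple star was at (2.9, 8.2) in frame 1 and (2.0, 8.3) in frame 2.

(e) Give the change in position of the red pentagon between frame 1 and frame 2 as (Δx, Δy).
(0.8, 2.1)

The red pentagon was at (6.7, 4.8) in frame 1 and (7.5, 6.9) in frame 2.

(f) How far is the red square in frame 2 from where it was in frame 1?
0.9

The red square moved from (1.9, 0.9) to (1.4, 1.7), a distance of √(0.5² + 0.8²) ≈ 0.9.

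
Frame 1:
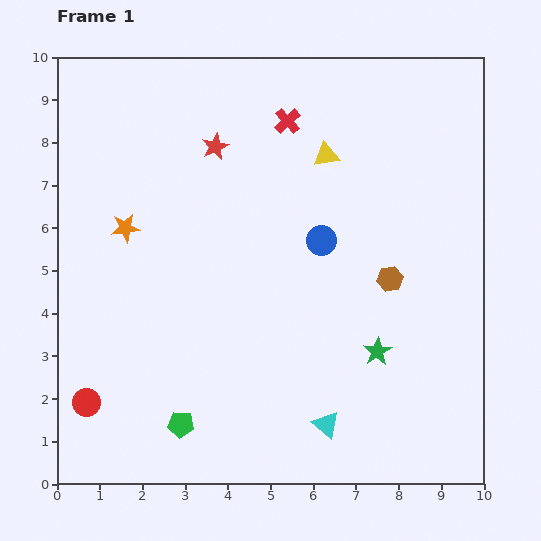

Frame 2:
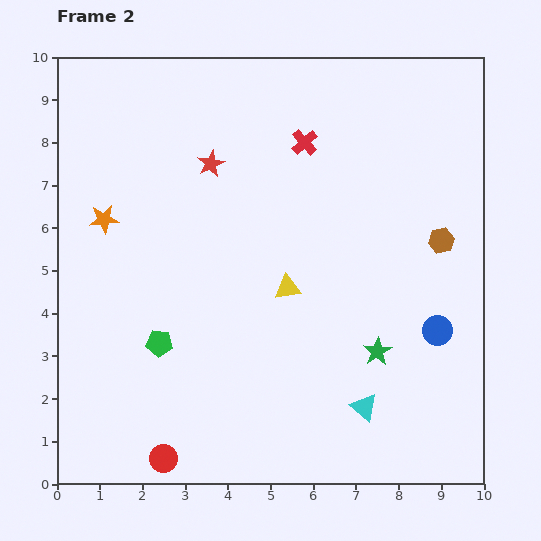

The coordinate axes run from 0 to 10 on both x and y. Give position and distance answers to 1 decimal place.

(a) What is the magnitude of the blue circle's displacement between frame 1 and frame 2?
3.4

The blue circle moved from (6.2, 5.7) to (8.9, 3.6), a distance of √(2.7² + 2.1²) ≈ 3.4.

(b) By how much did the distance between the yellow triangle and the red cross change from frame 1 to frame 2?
+2.2

Distance in frame 1: 1.2. Distance in frame 2: 3.4.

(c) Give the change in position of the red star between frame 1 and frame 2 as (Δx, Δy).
(-0.1, -0.4)

The red star was at (3.7, 7.9) in frame 1 and (3.6, 7.5) in frame 2.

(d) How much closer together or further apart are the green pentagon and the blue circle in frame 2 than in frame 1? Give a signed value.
+1.1

Distance in frame 1: 5.4. Distance in frame 2: 6.5.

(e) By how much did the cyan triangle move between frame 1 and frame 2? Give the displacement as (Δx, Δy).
(0.9, 0.4)

The cyan triangle was at (6.3, 1.4) in frame 1 and (7.2, 1.8) in frame 2.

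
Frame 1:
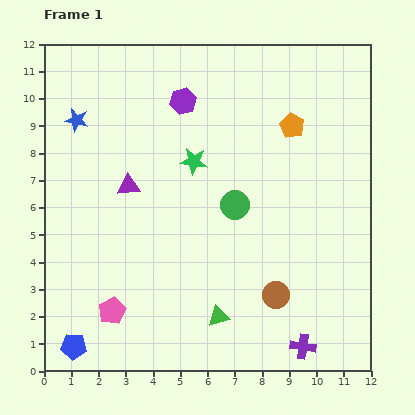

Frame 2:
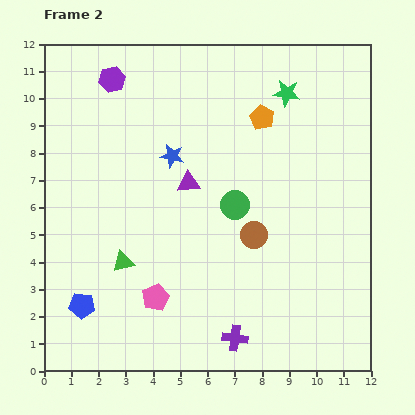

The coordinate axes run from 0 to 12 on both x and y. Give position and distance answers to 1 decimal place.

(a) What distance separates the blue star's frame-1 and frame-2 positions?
3.7

The blue star moved from (1.2, 9.2) to (4.7, 7.9), a distance of √(3.5² + 1.3²) ≈ 3.7.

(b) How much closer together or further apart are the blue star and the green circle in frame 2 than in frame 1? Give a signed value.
-3.7

Distance in frame 1: 6.6. Distance in frame 2: 2.9.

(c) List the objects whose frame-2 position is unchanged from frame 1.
the green circle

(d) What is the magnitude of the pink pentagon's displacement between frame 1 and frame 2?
1.7

The pink pentagon moved from (2.5, 2.2) to (4.1, 2.7), a distance of √(1.6² + 0.5²) ≈ 1.7.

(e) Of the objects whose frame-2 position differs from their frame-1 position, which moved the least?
the orange pentagon

(moved 1.1)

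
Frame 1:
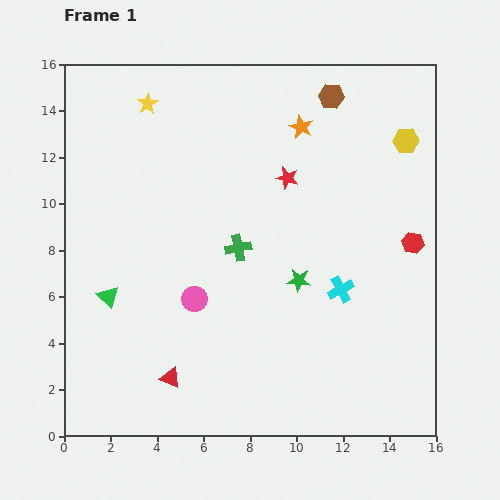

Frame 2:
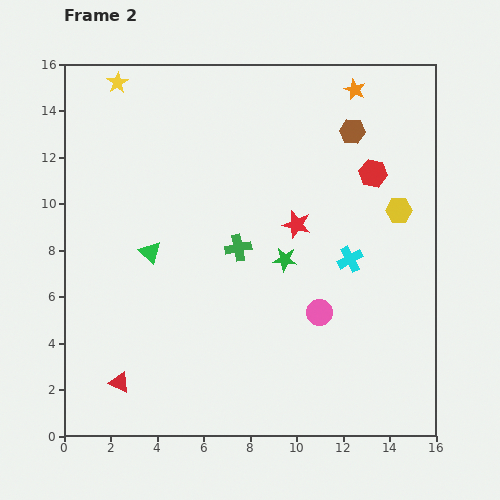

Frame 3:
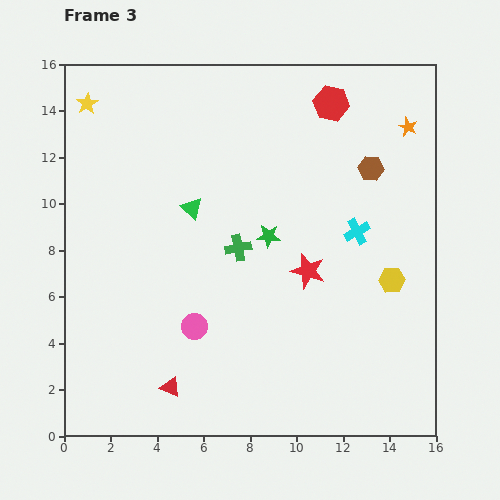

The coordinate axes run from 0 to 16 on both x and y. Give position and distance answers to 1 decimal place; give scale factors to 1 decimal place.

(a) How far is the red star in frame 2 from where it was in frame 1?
2.0

The red star moved from (9.6, 11.1) to (10.0, 9.1), a distance of √(0.4² + 2.0²) ≈ 2.0.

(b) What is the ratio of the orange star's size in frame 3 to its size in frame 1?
0.8×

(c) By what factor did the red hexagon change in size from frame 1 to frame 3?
1.6×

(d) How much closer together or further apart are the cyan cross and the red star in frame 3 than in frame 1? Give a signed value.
-2.6

Distance in frame 1: 5.3. Distance in frame 3: 2.7.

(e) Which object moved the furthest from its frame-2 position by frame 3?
the pink circle

(moved 5.4; next 3.5)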